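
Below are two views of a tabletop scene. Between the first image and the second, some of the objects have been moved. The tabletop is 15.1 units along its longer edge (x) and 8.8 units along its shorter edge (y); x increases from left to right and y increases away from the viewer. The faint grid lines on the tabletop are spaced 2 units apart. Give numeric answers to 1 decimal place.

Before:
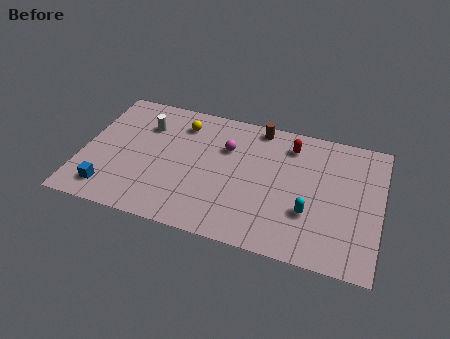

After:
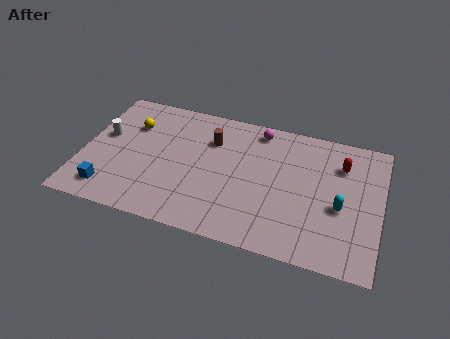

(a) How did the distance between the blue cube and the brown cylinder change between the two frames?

-2.8

Before: roughly 9.6 units apart; after: 6.8. That's 2.8 units closer together.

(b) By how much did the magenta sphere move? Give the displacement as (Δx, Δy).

(1.5, 1.7)

From the two frames, the magenta sphere sits at roughly (7.2, 6.0) before and (8.7, 7.7) after.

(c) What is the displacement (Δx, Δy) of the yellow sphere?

(-2.5, -0.8)

From the two frames, the yellow sphere sits at roughly (4.8, 7.0) before and (2.3, 6.2) after.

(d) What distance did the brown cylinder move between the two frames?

2.8

The brown cylinder moved from about (8.7, 7.9) to (6.4, 6.3), a distance of √(2.3² + 1.6²) ≈ 2.8.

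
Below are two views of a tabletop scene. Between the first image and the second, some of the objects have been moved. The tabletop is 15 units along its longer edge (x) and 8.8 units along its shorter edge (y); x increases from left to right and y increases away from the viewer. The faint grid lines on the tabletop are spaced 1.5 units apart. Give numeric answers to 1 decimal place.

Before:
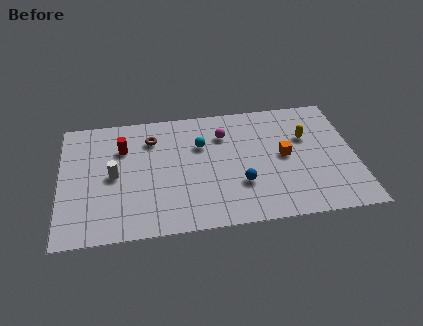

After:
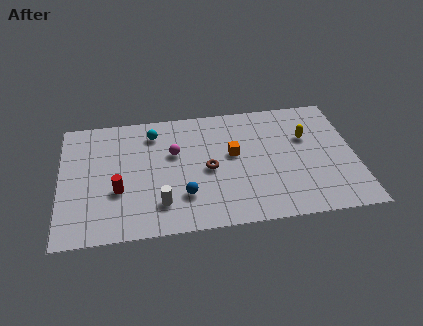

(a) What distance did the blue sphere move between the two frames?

2.9

The blue sphere was near (9.1, 2.8) before and (6.2, 2.4) after, so it travelled √(2.9² + 0.4²) ≈ 2.9 units.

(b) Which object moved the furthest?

the brown torus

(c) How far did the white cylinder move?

3.3

From (2.7, 4.3) to (5.0, 2.0), the white cylinder covered √(2.3² + 2.3²) ≈ 3.3 units.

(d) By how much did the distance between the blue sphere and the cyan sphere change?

+1.3

Before: roughly 3.6 units apart; after: 4.9. That's 1.3 units further apart.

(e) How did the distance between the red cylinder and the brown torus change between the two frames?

+3.1

The distance was about 1.6 in the first image and 4.7 in the second, so they moved 3.1 units further apart.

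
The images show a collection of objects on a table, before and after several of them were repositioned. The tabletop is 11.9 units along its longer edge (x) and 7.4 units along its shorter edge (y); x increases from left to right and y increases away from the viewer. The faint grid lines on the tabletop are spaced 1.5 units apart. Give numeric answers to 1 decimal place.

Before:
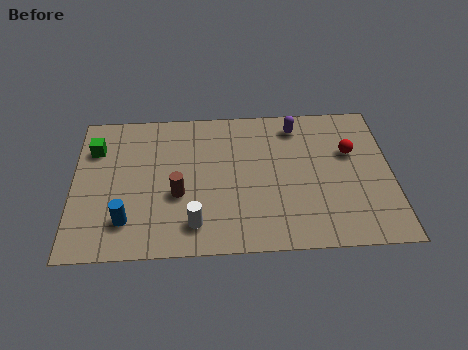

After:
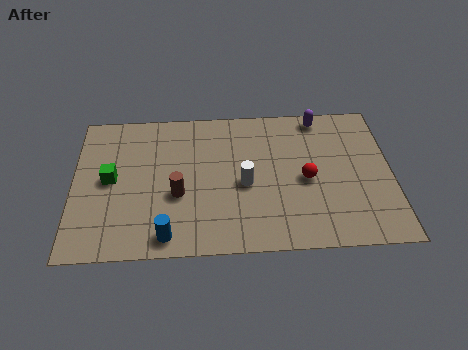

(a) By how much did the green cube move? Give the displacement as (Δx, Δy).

(0.6, -1.6)

The green cube was at about (0.8, 5.4) and moved to about (1.4, 3.8).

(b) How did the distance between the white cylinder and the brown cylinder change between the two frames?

+0.9

The distance was about 1.6 in the first image and 2.5 in the second, so they moved 0.9 units further apart.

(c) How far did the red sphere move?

2.1

From (10.4, 4.7) to (8.7, 3.4), the red sphere covered √(1.7² + 1.3²) ≈ 2.1 units.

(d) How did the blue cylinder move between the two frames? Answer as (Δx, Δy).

(1.5, -0.8)

From the two frames, the blue cylinder sits at roughly (2.0, 1.7) before and (3.5, 0.9) after.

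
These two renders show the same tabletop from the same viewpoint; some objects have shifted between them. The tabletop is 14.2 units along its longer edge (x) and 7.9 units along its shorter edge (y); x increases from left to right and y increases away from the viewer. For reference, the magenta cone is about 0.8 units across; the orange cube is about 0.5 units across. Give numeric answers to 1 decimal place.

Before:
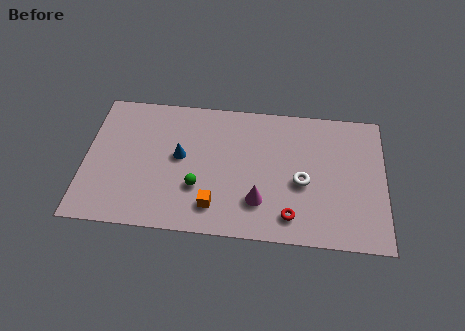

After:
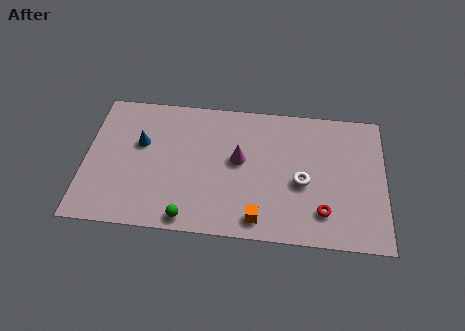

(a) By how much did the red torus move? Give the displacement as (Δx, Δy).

(1.5, 0.4)

From the two frames, the red torus sits at roughly (9.8, 1.4) before and (11.3, 1.8) after.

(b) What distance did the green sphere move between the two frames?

1.8

The green sphere moved from about (5.4, 2.6) to (5.0, 0.8), a distance of √(0.4² + 1.8²) ≈ 1.8.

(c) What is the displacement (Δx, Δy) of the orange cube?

(2.1, -0.5)

The orange cube was at about (6.2, 1.6) and moved to about (8.3, 1.1).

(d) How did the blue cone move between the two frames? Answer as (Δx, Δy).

(-1.9, 0.6)

From the two frames, the blue cone sits at roughly (4.5, 4.3) before and (2.6, 4.9) after.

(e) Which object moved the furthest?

the magenta cone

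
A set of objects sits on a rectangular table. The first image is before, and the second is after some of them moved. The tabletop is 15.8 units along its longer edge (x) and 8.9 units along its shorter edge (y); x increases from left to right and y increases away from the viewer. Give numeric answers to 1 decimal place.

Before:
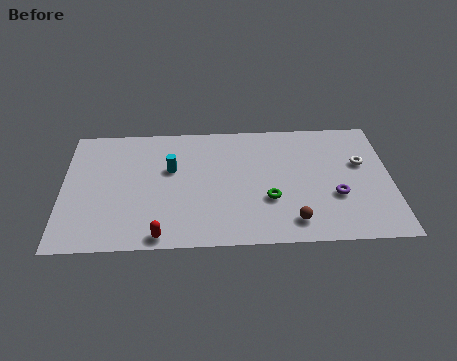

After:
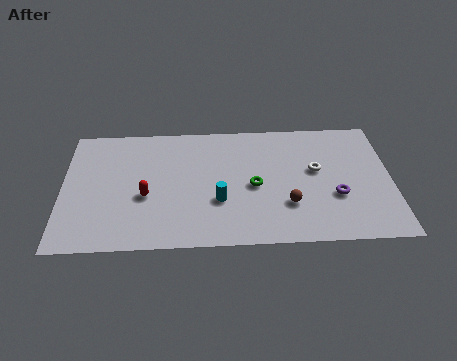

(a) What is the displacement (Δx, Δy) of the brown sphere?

(-0.2, 1.2)

From the two frames, the brown sphere sits at roughly (11.0, 1.5) before and (10.8, 2.7) after.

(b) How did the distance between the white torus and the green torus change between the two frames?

-1.9

The distance was about 5.1 in the first image and 3.2 in the second, so they moved 1.9 units closer together.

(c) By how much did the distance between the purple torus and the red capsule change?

+0.4

The distance was about 8.7 in the first image and 9.1 in the second, so they moved 0.4 units further apart.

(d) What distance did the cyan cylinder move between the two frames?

3.3

The cyan cylinder moved from about (5.2, 5.5) to (7.5, 3.1), a distance of √(2.3² + 2.4²) ≈ 3.3.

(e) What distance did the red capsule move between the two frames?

2.9

The red capsule moved from about (4.7, 0.8) to (4.0, 3.6), a distance of √(0.7² + 2.8²) ≈ 2.9.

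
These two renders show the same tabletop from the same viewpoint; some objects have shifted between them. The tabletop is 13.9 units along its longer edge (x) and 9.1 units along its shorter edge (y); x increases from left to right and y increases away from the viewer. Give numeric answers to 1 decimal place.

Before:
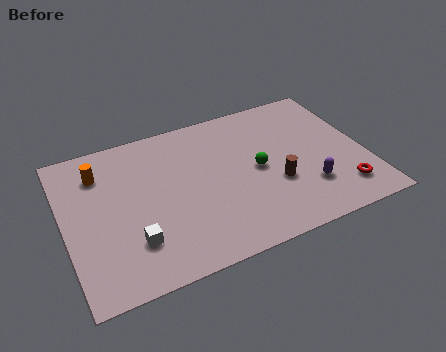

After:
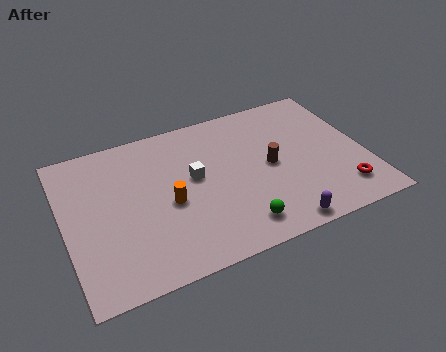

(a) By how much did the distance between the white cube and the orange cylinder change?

-3.0

They were about 4.7 units apart before and 1.7 after — 3.0 units closer together.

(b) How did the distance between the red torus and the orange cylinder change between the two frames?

-3.8

Before: roughly 11.9 units apart; after: 8.1. That's 3.8 units closer together.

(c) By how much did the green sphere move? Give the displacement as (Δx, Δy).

(-1.3, -3.0)

From the two frames, the green sphere sits at roughly (8.9, 4.5) before and (7.6, 1.5) after.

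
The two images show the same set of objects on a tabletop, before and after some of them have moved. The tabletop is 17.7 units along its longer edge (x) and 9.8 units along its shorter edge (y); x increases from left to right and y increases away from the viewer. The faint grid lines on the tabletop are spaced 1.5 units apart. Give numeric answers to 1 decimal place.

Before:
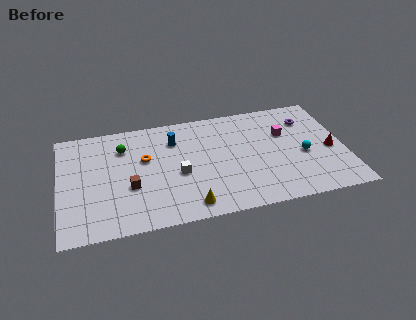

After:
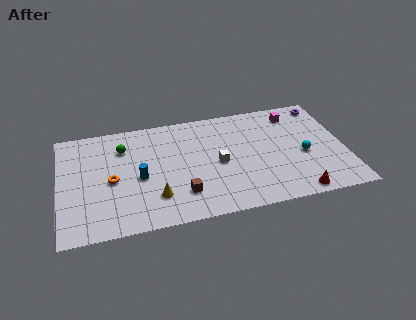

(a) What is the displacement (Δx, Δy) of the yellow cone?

(-2.0, 1.2)

From the two frames, the yellow cone sits at roughly (7.8, 1.3) before and (5.8, 2.5) after.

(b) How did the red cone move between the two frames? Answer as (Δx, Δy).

(-2.4, -3.4)

The red cone started near (16.8, 4.3) and ended near (14.4, 0.9).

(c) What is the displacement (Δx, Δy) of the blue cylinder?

(-2.3, -2.9)

The blue cylinder was at about (7.2, 7.3) and moved to about (4.9, 4.4).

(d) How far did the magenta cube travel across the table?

1.8

The magenta cube was near (14.1, 6.4) before and (14.8, 8.1) after, so it travelled √(0.7² + 1.7²) ≈ 1.8 units.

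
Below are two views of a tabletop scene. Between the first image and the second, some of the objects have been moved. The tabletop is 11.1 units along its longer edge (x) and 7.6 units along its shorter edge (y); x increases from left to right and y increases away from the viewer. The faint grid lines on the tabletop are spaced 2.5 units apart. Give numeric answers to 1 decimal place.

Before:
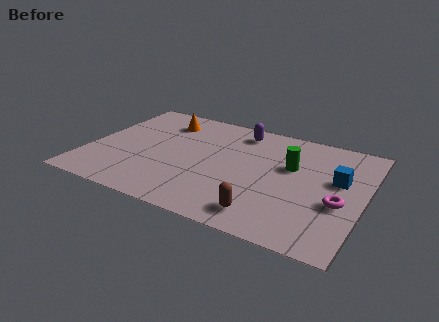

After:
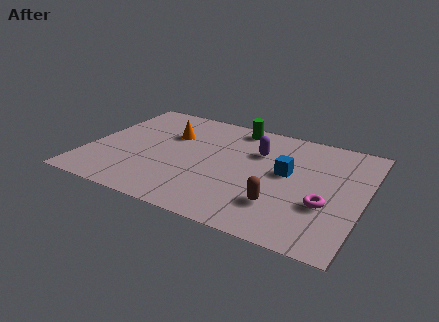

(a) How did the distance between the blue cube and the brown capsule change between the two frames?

-1.9

Before: roughly 4.1 units apart; after: 2.2. That's 1.9 units closer together.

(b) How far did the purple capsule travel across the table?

1.5

The purple capsule was near (5.8, 6.4) before and (6.7, 5.2) after, so it travelled √(0.9² + 1.2²) ≈ 1.5 units.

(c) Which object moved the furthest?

the green cylinder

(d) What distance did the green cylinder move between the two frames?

3.2

The green cylinder was near (8.1, 4.7) before and (5.6, 6.7) after, so it travelled √(2.5² + 2.0²) ≈ 3.2 units.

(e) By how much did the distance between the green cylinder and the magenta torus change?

+3.0

Before: roughly 2.7 units apart; after: 5.7. That's 3.0 units further apart.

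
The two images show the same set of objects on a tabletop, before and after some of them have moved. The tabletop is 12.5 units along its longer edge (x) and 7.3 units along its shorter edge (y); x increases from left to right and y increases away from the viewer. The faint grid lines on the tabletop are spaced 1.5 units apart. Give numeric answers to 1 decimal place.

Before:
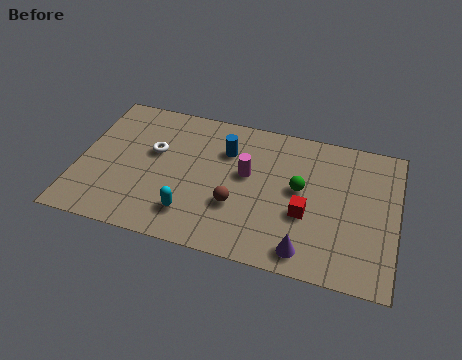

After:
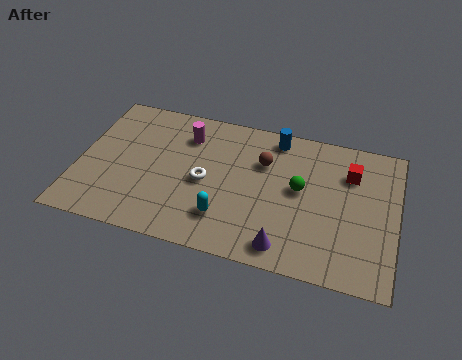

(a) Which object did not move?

the green sphere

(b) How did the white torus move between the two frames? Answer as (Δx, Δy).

(2.1, -1.0)

The white torus was at about (2.9, 4.4) and moved to about (5.0, 3.4).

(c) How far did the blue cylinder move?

2.2

The blue cylinder moved from about (5.7, 5.2) to (7.6, 6.4), a distance of √(1.9² + 1.2²) ≈ 2.2.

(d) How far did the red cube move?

3.0

The red cube moved from about (9.0, 2.8) to (10.6, 5.3), a distance of √(1.6² + 2.5²) ≈ 3.0.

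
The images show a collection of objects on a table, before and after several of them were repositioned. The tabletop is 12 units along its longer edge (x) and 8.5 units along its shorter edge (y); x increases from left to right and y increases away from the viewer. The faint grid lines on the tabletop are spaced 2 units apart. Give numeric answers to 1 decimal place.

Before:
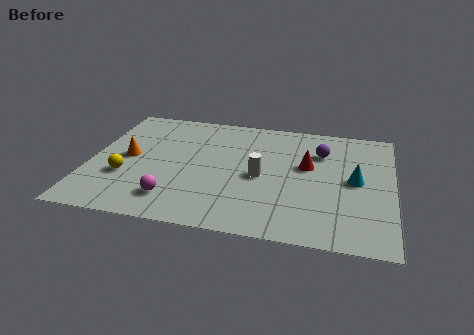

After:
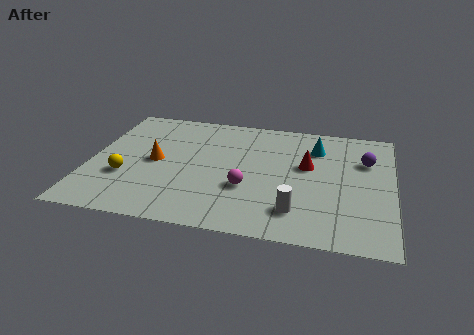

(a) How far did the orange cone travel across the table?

1.1

From (1.5, 4.3) to (2.6, 4.2), the orange cone covered √(1.1² + 0.1²) ≈ 1.1 units.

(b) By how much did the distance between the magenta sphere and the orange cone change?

+0.6

The distance was about 3.3 in the first image and 3.9 in the second, so they moved 0.6 units further apart.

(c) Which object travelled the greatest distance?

the magenta sphere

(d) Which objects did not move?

the yellow sphere and the red cone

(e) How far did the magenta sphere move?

3.1

The magenta sphere was near (3.5, 1.7) before and (6.3, 3.0) after, so it travelled √(2.8² + 1.3²) ≈ 3.1 units.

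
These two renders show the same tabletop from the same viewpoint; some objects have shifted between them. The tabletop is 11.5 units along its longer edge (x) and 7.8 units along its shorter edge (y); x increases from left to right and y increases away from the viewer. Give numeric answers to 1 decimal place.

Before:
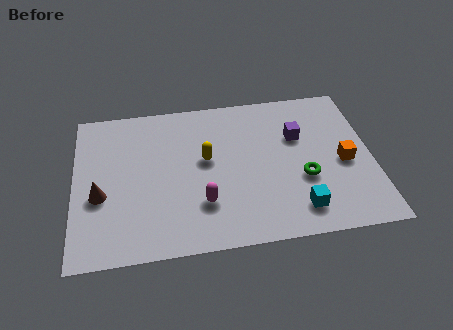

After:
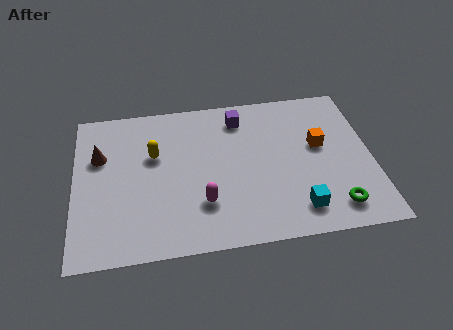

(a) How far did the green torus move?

1.9

The green torus was near (8.8, 2.9) before and (9.9, 1.3) after, so it travelled √(1.1² + 1.6²) ≈ 1.9 units.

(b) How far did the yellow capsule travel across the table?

2.1

From (5.1, 4.4) to (3.1, 4.9), the yellow capsule covered √(2.0² + 0.5²) ≈ 2.1 units.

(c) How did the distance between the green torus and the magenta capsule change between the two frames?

+1.1

The distance was about 4.0 in the first image and 5.1 in the second, so they moved 1.1 units further apart.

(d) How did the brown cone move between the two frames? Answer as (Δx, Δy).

(0.0, 2.0)

The brown cone was at about (1.0, 3.1) and moved to about (1.0, 5.1).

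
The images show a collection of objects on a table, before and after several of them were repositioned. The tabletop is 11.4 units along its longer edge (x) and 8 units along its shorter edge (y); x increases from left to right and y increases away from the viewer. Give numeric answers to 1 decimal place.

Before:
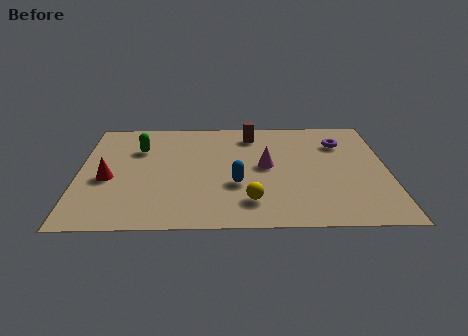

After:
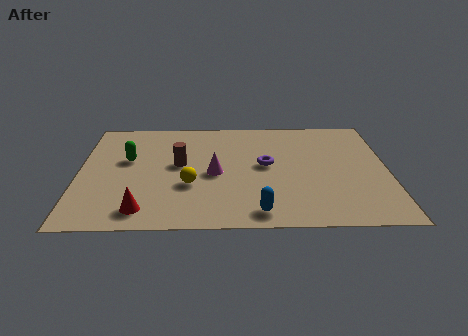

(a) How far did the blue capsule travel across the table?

2.1

The blue capsule was near (5.8, 2.9) before and (6.6, 1.0) after, so it travelled √(0.8² + 1.9²) ≈ 2.1 units.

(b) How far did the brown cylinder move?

3.5

From (6.4, 6.6) to (3.7, 4.4), the brown cylinder covered √(2.7² + 2.2²) ≈ 3.5 units.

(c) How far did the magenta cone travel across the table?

2.0

From (6.9, 4.2) to (5.0, 3.7), the magenta cone covered √(1.9² + 0.5²) ≈ 2.0 units.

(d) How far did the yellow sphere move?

2.5

From (6.3, 1.7) to (4.1, 2.9), the yellow sphere covered √(2.2² + 1.2²) ≈ 2.5 units.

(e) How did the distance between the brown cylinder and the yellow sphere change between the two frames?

-3.3

Before: roughly 4.9 units apart; after: 1.6. That's 3.3 units closer together.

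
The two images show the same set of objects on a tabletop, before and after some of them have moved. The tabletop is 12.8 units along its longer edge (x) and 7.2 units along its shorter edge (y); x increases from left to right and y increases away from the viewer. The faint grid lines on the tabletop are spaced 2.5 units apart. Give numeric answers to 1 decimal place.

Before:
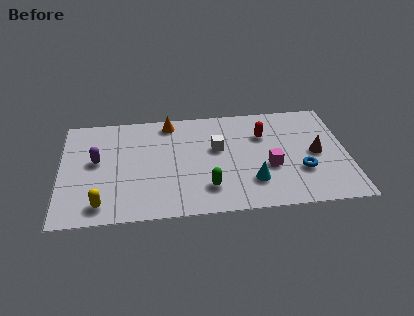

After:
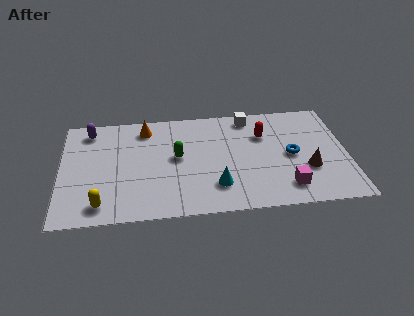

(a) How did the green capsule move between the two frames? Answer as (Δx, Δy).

(-1.3, 2.2)

The green capsule started near (6.5, 1.7) and ended near (5.2, 3.9).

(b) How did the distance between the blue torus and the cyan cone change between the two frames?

+1.5

The distance was about 2.3 in the first image and 3.8 in the second, so they moved 1.5 units further apart.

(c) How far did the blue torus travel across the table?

1.2

The blue torus was near (10.7, 2.4) before and (10.3, 3.5) after, so it travelled √(0.4² + 1.1²) ≈ 1.2 units.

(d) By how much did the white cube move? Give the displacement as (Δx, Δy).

(1.5, 2.0)

From the two frames, the white cube sits at roughly (7.0, 4.3) before and (8.5, 6.3) after.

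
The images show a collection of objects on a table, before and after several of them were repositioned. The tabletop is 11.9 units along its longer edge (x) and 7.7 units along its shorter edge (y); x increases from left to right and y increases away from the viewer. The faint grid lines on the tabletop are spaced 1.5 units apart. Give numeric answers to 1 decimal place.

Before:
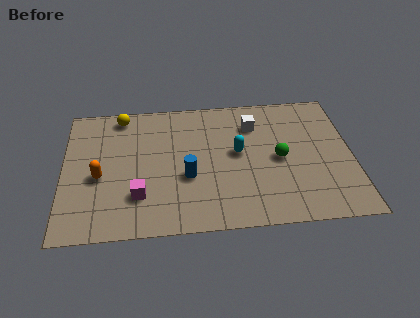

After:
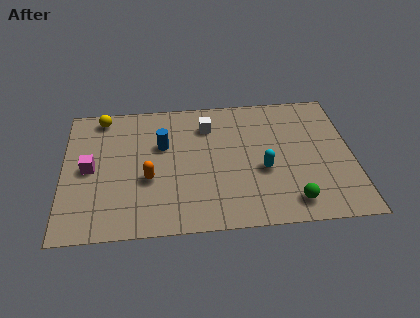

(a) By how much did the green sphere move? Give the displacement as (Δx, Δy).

(0.4, -2.5)

The green sphere started near (8.9, 3.7) and ended near (9.3, 1.2).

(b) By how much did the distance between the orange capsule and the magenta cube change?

+0.5

Before: roughly 2.0 units apart; after: 2.5. That's 0.5 units further apart.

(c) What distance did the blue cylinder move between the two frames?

2.1

From (5.1, 3.0) to (4.1, 4.9), the blue cylinder covered √(1.0² + 1.9²) ≈ 2.1 units.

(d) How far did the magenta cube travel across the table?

2.6

The magenta cube moved from about (3.1, 2.1) to (1.1, 3.8), a distance of √(2.0² + 1.7²) ≈ 2.6.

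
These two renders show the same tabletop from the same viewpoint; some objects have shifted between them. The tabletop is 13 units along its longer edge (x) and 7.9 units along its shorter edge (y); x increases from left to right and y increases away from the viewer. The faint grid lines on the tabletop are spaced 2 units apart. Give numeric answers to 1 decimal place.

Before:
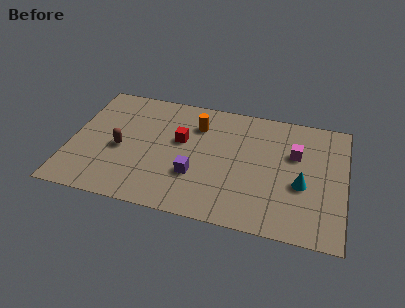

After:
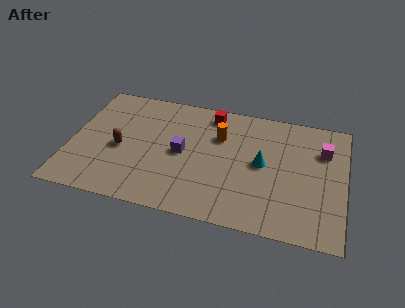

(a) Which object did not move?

the brown capsule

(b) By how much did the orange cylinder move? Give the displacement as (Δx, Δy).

(1.1, -0.5)

The orange cylinder was at about (5.9, 5.9) and moved to about (7.0, 5.4).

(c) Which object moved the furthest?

the red cube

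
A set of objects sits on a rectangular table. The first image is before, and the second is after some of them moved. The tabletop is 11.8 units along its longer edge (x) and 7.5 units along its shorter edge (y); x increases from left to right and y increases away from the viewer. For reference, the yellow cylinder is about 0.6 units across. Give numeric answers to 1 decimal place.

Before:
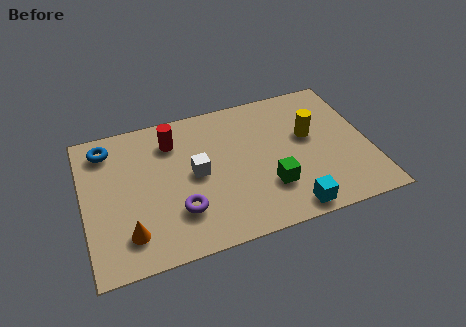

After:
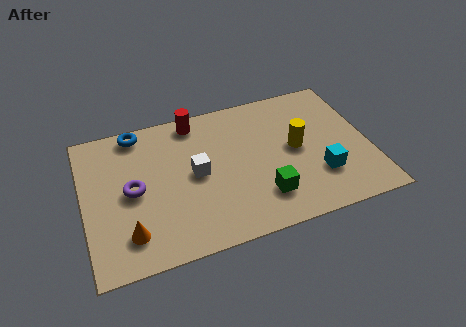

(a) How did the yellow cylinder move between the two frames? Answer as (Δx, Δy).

(-0.6, -0.5)

The yellow cylinder was at about (9.4, 4.4) and moved to about (8.8, 3.9).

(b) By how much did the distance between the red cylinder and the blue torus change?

-0.3

The distance was about 2.7 in the first image and 2.4 in the second, so they moved 0.3 units closer together.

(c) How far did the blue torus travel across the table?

1.4

From (1.1, 6.2) to (2.4, 6.7), the blue torus covered √(1.3² + 0.5²) ≈ 1.4 units.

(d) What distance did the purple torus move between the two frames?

2.4

From (3.8, 2.1) to (2.0, 3.7), the purple torus covered √(1.8² + 1.6²) ≈ 2.4 units.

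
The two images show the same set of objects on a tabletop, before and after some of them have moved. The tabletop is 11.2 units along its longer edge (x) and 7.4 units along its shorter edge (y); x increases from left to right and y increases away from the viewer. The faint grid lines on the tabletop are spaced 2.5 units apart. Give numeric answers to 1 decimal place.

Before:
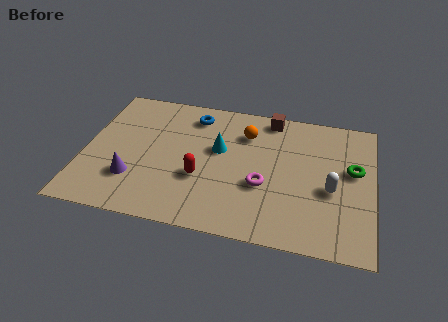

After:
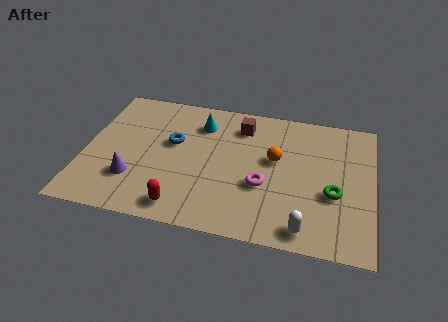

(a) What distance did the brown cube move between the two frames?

1.3

The brown cube was near (7.1, 6.6) before and (6.0, 5.9) after, so it travelled √(1.1² + 0.7²) ≈ 1.3 units.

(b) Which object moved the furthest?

the white capsule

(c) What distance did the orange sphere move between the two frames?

1.7

The orange sphere moved from about (6.2, 5.5) to (7.4, 4.3), a distance of √(1.2² + 1.2²) ≈ 1.7.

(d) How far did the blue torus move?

1.8

The blue torus moved from about (4.1, 6.1) to (3.4, 4.4), a distance of √(0.7² + 1.7²) ≈ 1.8.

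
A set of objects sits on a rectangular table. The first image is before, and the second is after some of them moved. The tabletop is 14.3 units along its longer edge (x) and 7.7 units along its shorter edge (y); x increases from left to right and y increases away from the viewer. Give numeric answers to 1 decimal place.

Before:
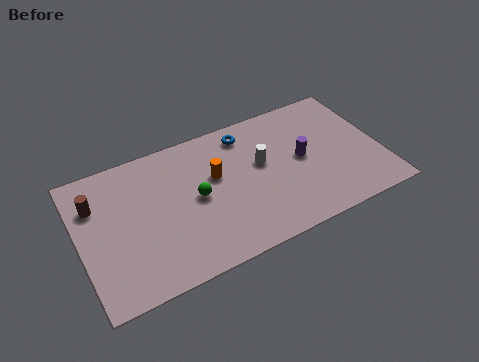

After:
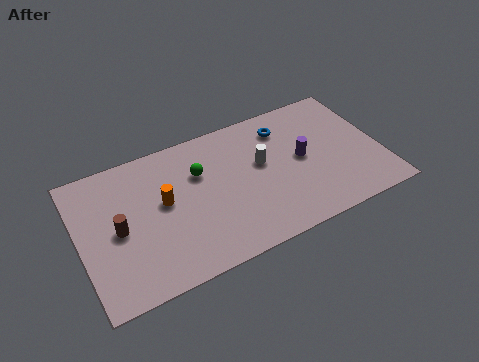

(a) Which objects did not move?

the white cylinder and the purple cylinder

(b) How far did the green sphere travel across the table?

1.3

From (5.5, 3.9) to (5.8, 5.2), the green sphere covered √(0.3² + 1.3²) ≈ 1.3 units.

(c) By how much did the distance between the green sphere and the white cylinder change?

-0.3

The distance was about 3.3 in the first image and 3.0 in the second, so they moved 0.3 units closer together.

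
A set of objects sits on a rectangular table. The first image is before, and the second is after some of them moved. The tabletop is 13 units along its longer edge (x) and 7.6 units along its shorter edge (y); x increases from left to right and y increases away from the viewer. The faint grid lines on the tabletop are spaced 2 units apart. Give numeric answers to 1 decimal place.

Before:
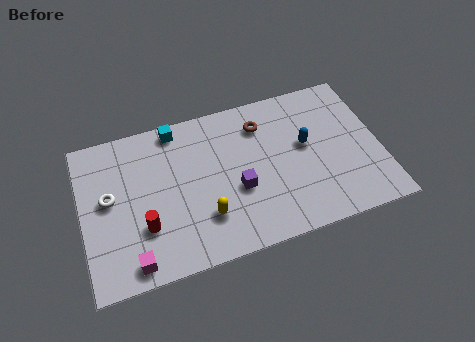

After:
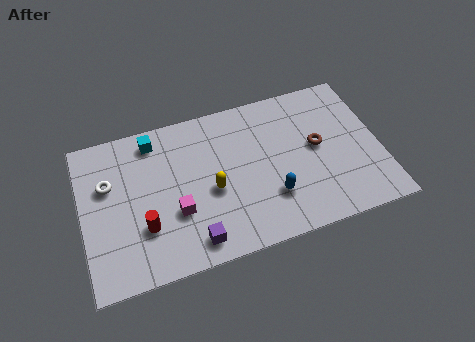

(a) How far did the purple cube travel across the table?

2.8

From (6.7, 3.0) to (4.6, 1.1), the purple cube covered √(2.1² + 1.9²) ≈ 2.8 units.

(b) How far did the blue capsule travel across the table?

2.7

The blue capsule was near (9.8, 4.3) before and (8.1, 2.2) after, so it travelled √(1.7² + 2.1²) ≈ 2.7 units.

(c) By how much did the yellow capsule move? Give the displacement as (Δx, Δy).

(0.4, 1.2)

The yellow capsule was at about (5.2, 2.1) and moved to about (5.6, 3.3).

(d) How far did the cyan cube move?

1.0

From (4.3, 6.8) to (3.3, 6.5), the cyan cube covered √(1.0² + 0.3²) ≈ 1.0 units.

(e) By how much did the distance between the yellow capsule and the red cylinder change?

+0.5

They were about 2.6 units apart before and 3.1 after — 0.5 units further apart.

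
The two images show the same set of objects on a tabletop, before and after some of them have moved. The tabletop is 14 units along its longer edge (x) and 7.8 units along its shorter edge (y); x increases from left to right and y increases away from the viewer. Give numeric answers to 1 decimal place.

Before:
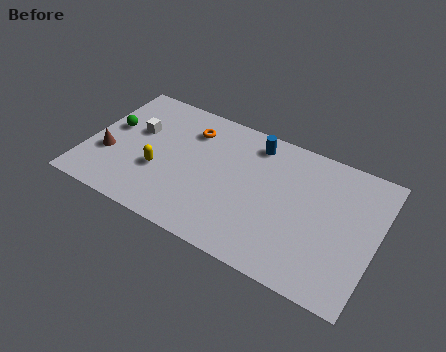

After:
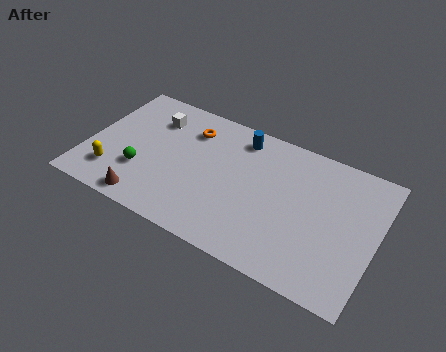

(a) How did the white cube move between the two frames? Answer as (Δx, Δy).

(0.7, 1.1)

The white cube started near (2.2, 4.8) and ended near (2.9, 5.9).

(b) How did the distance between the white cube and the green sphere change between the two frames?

+2.2

The distance was about 1.2 in the first image and 3.4 in the second, so they moved 2.2 units further apart.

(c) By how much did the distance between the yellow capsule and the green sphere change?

-1.6

They were about 3.1 units apart before and 1.5 after — 1.6 units closer together.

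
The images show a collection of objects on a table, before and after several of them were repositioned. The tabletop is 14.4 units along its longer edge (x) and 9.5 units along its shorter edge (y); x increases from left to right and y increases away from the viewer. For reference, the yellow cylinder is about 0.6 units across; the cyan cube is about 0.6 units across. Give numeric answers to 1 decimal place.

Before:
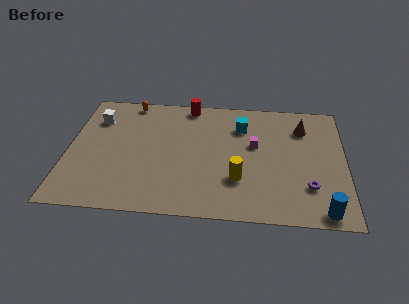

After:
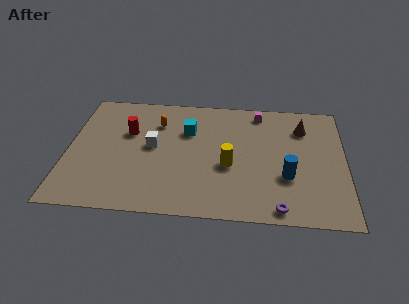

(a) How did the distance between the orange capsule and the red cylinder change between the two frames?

-1.4

The distance was about 3.1 in the first image and 1.7 in the second, so they moved 1.4 units closer together.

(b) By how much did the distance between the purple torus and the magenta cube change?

+3.4

They were about 4.1 units apart before and 7.5 after — 3.4 units further apart.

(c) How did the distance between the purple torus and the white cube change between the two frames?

-4.2

The distance was about 12.0 in the first image and 7.8 in the second, so they moved 4.2 units closer together.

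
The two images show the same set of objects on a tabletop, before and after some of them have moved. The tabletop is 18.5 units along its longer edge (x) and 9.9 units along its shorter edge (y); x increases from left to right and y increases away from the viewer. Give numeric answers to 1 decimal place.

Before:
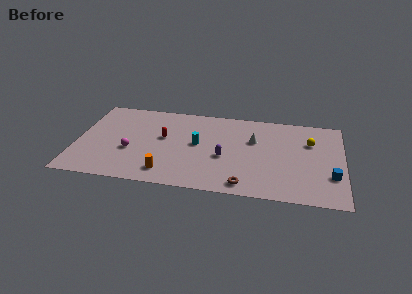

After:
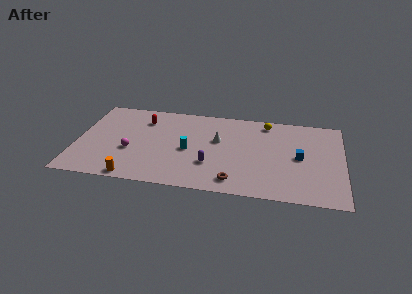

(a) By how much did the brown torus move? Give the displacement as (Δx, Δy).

(-0.7, 0.3)

The brown torus was at about (11.8, 1.2) and moved to about (11.1, 1.5).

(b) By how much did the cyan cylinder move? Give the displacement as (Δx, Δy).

(-0.6, -0.8)

The cyan cylinder was at about (8.4, 5.3) and moved to about (7.8, 4.5).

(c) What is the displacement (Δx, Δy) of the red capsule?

(-1.5, 1.9)

The red capsule was at about (6.0, 5.7) and moved to about (4.5, 7.6).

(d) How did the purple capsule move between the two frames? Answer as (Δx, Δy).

(-0.9, -1.0)

From the two frames, the purple capsule sits at roughly (10.3, 4.1) before and (9.4, 3.1) after.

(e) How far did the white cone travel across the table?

2.5

The white cone moved from about (12.3, 6.4) to (9.8, 6.0), a distance of √(2.5² + 0.4²) ≈ 2.5.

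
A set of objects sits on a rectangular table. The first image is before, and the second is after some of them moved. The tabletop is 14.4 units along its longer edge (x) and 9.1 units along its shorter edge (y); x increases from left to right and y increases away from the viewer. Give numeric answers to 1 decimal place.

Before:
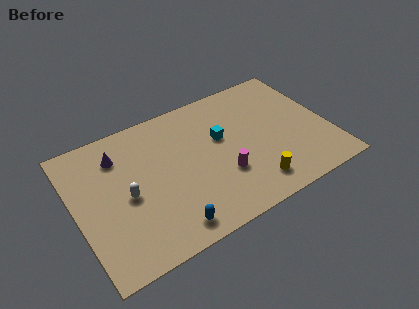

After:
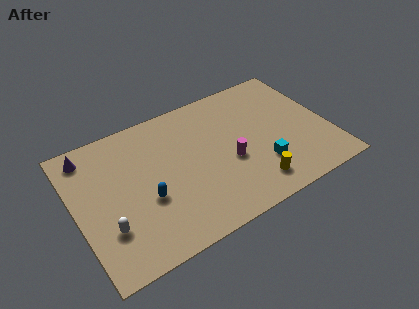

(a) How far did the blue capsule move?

2.5

The blue capsule moved from about (4.7, 1.2) to (3.8, 3.5), a distance of √(0.9² + 2.3²) ≈ 2.5.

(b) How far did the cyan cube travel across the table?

3.5

From (8.4, 5.5) to (10.3, 2.6), the cyan cube covered √(1.9² + 2.9²) ≈ 3.5 units.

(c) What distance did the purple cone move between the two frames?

1.8

The purple cone moved from about (2.7, 7.0) to (1.1, 7.8), a distance of √(1.6² + 0.8²) ≈ 1.8.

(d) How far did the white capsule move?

2.0

The white capsule moved from about (2.8, 4.2) to (1.5, 2.7), a distance of √(1.3² + 1.5²) ≈ 2.0.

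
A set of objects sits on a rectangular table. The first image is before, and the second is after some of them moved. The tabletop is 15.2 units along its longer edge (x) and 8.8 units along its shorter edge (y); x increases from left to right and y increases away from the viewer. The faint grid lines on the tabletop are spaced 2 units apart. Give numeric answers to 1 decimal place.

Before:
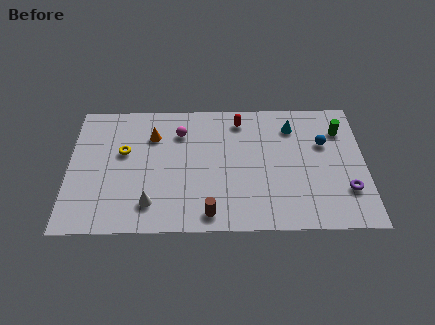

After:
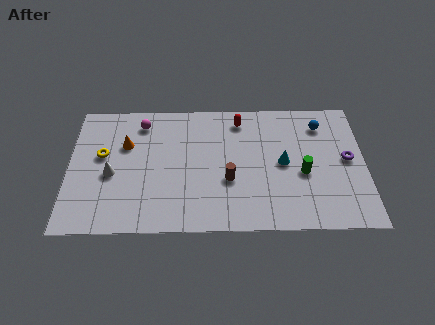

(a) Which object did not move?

the red capsule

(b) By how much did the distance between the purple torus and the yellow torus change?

+0.9

The distance was about 11.7 in the first image and 12.6 in the second, so they moved 0.9 units further apart.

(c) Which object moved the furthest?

the green cylinder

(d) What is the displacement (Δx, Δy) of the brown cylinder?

(1.0, 2.2)

The brown cylinder started near (7.2, 1.1) and ended near (8.2, 3.3).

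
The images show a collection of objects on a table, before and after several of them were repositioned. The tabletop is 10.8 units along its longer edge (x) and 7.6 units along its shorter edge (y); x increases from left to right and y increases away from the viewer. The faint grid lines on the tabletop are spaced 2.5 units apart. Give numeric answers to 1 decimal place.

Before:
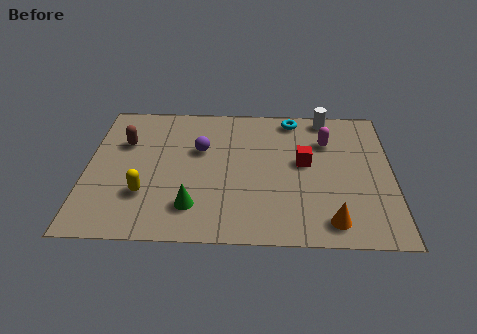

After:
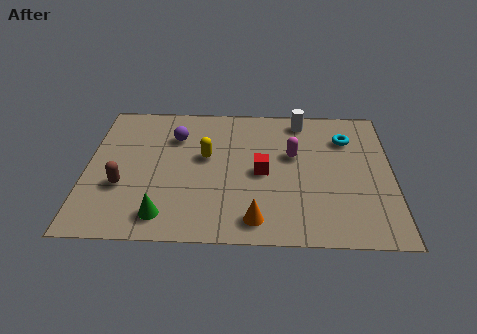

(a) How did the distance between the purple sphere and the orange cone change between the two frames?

-0.6

Before: roughly 5.9 units apart; after: 5.3. That's 0.6 units closer together.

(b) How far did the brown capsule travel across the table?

2.4

The brown capsule was near (1.3, 5.1) before and (1.3, 2.7) after, so it travelled √(0.0² + 2.4²) ≈ 2.4 units.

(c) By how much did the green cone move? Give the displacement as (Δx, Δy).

(-1.0, -0.5)

From the two frames, the green cone sits at roughly (3.8, 1.7) before and (2.8, 1.2) after.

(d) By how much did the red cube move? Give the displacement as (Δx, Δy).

(-1.5, -0.6)

The red cube started near (7.7, 4.2) and ended near (6.2, 3.6).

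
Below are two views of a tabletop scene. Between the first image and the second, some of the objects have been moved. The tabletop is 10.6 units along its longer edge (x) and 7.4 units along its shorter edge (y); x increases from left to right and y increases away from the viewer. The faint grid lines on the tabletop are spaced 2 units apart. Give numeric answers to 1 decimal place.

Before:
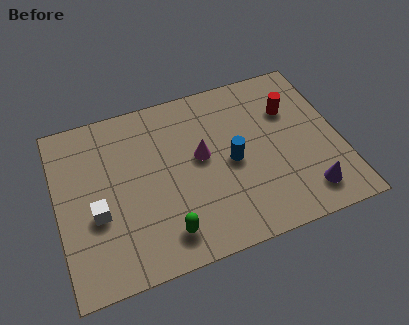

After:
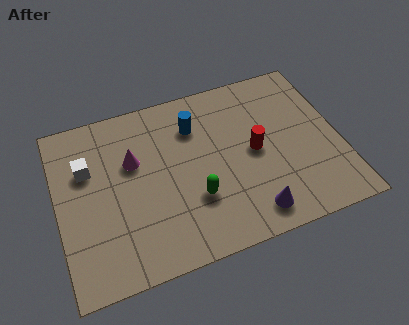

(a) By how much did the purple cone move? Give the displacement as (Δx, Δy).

(-2.1, -0.2)

The purple cone was at about (9.1, 1.3) and moved to about (7.0, 1.1).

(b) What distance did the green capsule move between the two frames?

1.6

The green capsule was near (3.8, 1.3) before and (5.0, 2.4) after, so it travelled √(1.2² + 1.1²) ≈ 1.6 units.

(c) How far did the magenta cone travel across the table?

2.6

The magenta cone was near (5.4, 4.1) before and (2.9, 4.7) after, so it travelled √(2.5² + 0.6²) ≈ 2.6 units.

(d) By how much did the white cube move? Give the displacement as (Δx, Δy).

(-0.2, 2.0)

From the two frames, the white cube sits at roughly (1.4, 2.9) before and (1.2, 4.9) after.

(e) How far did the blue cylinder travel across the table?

2.3

The blue cylinder moved from about (6.5, 3.5) to (5.3, 5.5), a distance of √(1.2² + 2.0²) ≈ 2.3.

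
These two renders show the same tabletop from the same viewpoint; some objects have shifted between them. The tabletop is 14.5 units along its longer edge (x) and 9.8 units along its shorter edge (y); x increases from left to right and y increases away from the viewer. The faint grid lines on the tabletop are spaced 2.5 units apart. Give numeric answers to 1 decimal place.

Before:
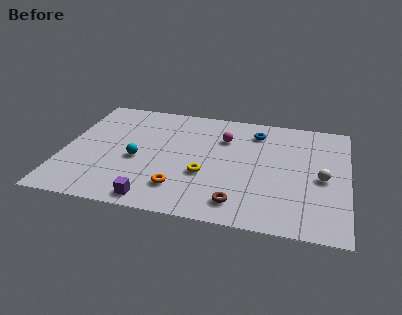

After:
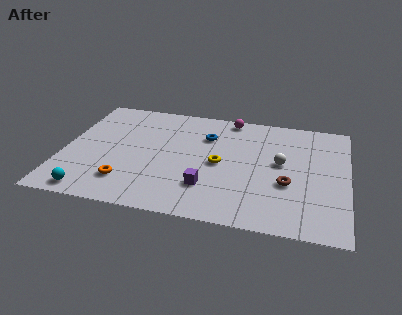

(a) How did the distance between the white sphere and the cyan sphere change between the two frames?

+1.0

The distance was about 9.4 in the first image and 10.4 in the second, so they moved 1.0 units further apart.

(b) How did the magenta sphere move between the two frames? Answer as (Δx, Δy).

(0.2, 1.9)

The magenta sphere was at about (8.1, 7.0) and moved to about (8.3, 8.9).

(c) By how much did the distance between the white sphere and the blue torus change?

-0.7

They were about 4.9 units apart before and 4.2 after — 0.7 units closer together.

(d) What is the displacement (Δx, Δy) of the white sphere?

(-2.1, 0.9)

From the two frames, the white sphere sits at roughly (13.2, 4.5) before and (11.1, 5.4) after.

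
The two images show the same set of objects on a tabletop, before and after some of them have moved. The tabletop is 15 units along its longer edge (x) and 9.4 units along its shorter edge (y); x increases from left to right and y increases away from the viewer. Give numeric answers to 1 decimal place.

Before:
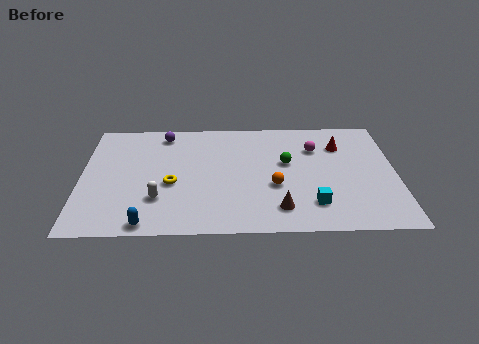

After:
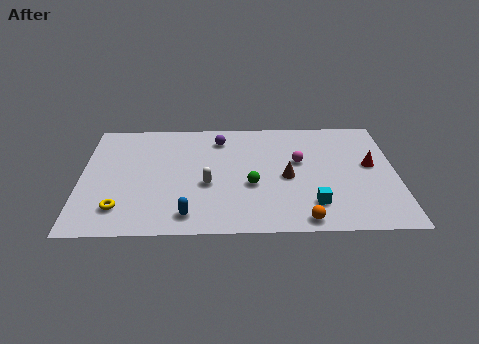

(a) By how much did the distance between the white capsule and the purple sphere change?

-1.6

The distance was about 5.4 in the first image and 3.8 in the second, so they moved 1.6 units closer together.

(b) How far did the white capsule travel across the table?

2.5

From (3.7, 2.7) to (6.0, 3.8), the white capsule covered √(2.3² + 1.1²) ≈ 2.5 units.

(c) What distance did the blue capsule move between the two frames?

2.0

The blue capsule was near (3.2, 0.8) before and (5.1, 1.4) after, so it travelled √(1.9² + 0.6²) ≈ 2.0 units.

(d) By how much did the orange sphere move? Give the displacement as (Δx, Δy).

(1.3, -2.7)

The orange sphere was at about (9.2, 3.6) and moved to about (10.5, 0.9).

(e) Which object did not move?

the cyan cube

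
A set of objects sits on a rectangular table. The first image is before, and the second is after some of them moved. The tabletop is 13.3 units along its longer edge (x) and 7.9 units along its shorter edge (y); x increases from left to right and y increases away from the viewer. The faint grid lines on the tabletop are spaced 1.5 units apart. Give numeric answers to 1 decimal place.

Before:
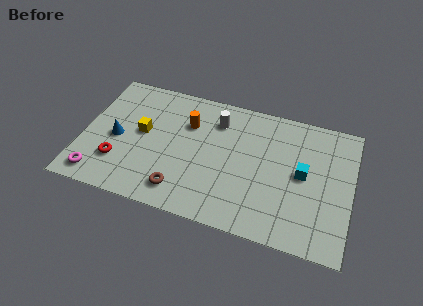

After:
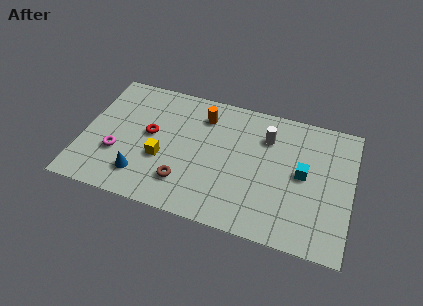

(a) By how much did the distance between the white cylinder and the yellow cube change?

+1.7

They were about 4.0 units apart before and 5.7 after — 1.7 units further apart.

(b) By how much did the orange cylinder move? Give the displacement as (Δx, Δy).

(0.7, 0.7)

The orange cylinder started near (5.1, 5.5) and ended near (5.8, 6.2).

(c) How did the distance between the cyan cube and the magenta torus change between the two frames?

-1.1

Before: roughly 10.3 units apart; after: 9.2. That's 1.1 units closer together.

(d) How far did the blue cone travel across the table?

2.4

The blue cone was near (1.7, 3.6) before and (3.1, 1.7) after, so it travelled √(1.4² + 1.9²) ≈ 2.4 units.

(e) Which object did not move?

the cyan cube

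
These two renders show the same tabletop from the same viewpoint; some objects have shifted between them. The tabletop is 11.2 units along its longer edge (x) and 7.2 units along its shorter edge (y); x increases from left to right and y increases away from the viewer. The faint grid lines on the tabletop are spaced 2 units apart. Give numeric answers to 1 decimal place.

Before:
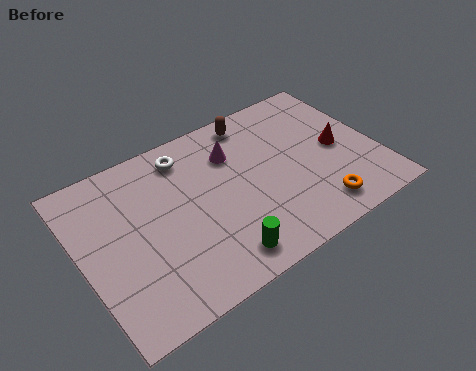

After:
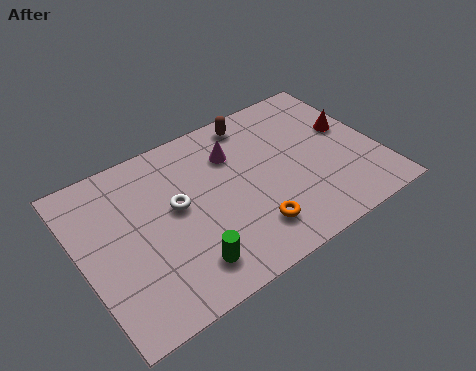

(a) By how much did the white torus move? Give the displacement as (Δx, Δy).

(-0.7, -2.0)

The white torus started near (4.3, 6.0) and ended near (3.6, 4.0).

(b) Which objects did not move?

the brown capsule and the magenta cone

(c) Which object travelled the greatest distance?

the orange torus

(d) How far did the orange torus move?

2.5

From (8.5, 1.2) to (6.0, 1.6), the orange torus covered √(2.5² + 0.4²) ≈ 2.5 units.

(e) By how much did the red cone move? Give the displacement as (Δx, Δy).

(0.5, 0.7)

The red cone started near (9.8, 3.5) and ended near (10.3, 4.2).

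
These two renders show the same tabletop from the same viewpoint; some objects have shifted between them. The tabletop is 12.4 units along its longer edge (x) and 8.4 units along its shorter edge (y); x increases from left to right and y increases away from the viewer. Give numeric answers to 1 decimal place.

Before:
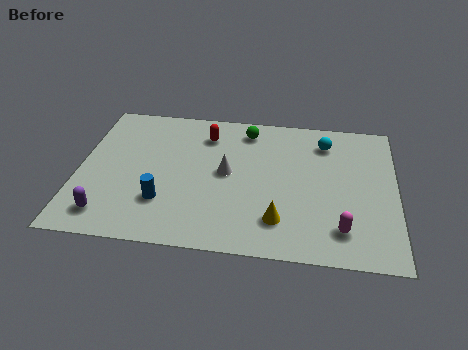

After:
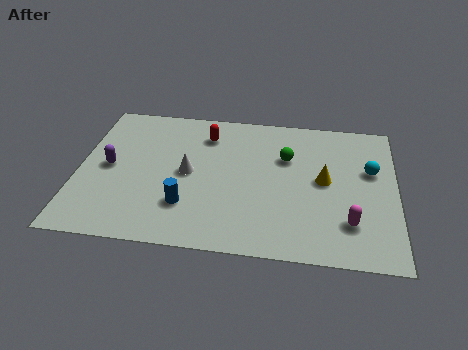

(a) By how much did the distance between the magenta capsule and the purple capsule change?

+0.6

Before: roughly 9.0 units apart; after: 9.6. That's 0.6 units further apart.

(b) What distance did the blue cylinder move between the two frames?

0.9

The blue cylinder was near (3.4, 2.4) before and (4.3, 2.3) after, so it travelled √(0.9² + 0.1²) ≈ 0.9 units.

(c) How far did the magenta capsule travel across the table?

0.5

The magenta capsule was near (10.3, 1.7) before and (10.6, 2.1) after, so it travelled √(0.3² + 0.4²) ≈ 0.5 units.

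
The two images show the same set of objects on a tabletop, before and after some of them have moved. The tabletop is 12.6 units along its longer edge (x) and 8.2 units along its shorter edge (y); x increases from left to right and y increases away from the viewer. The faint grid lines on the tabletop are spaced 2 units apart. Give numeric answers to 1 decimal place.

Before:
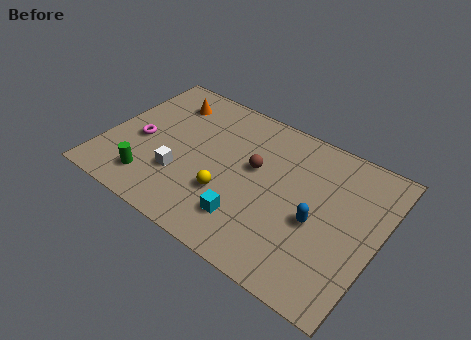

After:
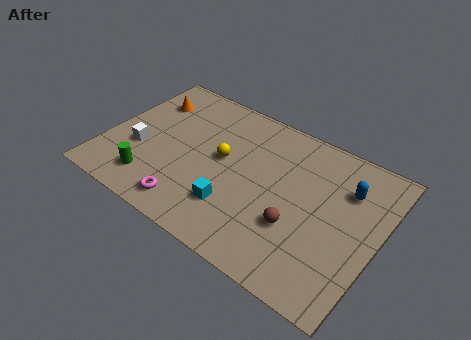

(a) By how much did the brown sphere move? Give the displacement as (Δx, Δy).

(2.3, -2.0)

From the two frames, the brown sphere sits at roughly (6.8, 4.8) before and (9.1, 2.8) after.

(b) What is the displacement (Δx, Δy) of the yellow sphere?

(-0.6, 1.8)

From the two frames, the yellow sphere sits at roughly (5.9, 2.7) before and (5.3, 4.5) after.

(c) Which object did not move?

the green cylinder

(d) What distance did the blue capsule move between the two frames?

2.6

From (9.9, 3.5) to (10.9, 5.9), the blue capsule covered √(1.0² + 2.4²) ≈ 2.6 units.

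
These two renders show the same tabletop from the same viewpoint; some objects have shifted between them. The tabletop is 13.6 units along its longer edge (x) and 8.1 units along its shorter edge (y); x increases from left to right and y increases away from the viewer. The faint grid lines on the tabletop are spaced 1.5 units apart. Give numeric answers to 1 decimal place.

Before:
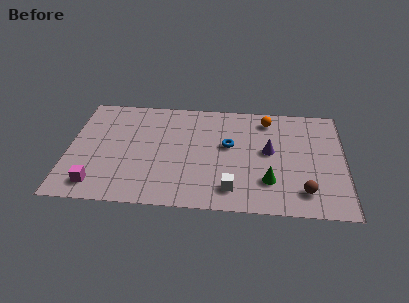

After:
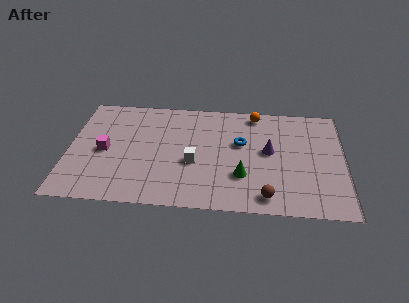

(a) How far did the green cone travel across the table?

1.3

The green cone moved from about (9.9, 2.2) to (8.6, 2.5), a distance of √(1.3² + 0.3²) ≈ 1.3.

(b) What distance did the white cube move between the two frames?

2.6

From (8.1, 1.5) to (6.2, 3.3), the white cube covered √(1.9² + 1.8²) ≈ 2.6 units.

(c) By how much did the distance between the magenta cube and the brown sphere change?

-1.7

Before: roughly 10.1 units apart; after: 8.4. That's 1.7 units closer together.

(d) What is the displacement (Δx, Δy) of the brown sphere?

(-1.8, -0.5)

The brown sphere was at about (11.6, 1.6) and moved to about (9.8, 1.1).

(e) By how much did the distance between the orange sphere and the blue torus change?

-0.4

The distance was about 2.8 in the first image and 2.4 in the second, so they moved 0.4 units closer together.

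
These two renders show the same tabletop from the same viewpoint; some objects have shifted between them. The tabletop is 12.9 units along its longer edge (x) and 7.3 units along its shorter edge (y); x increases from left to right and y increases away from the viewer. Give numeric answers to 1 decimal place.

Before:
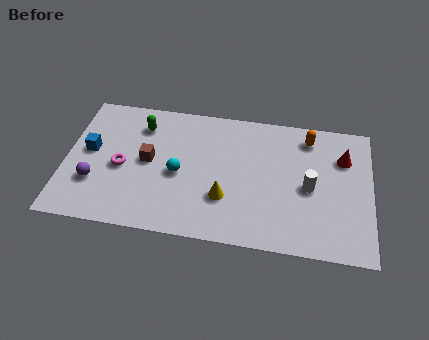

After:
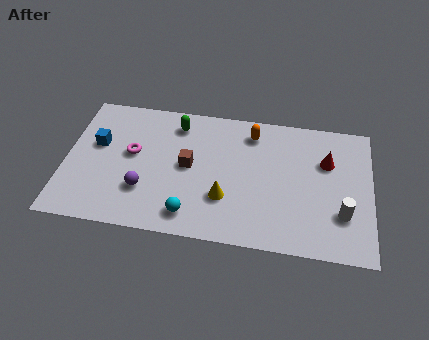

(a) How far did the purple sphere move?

2.1

The purple sphere was near (1.3, 2.3) before and (3.4, 2.2) after, so it travelled √(2.1² + 0.1²) ≈ 2.1 units.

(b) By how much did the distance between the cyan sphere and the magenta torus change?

+1.5

The distance was about 2.4 in the first image and 3.9 in the second, so they moved 1.5 units further apart.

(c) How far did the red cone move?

0.8

From (11.7, 5.2) to (11.0, 4.9), the red cone covered √(0.7² + 0.3²) ≈ 0.8 units.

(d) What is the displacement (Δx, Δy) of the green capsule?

(1.5, 0.3)

From the two frames, the green capsule sits at roughly (3.1, 5.7) before and (4.6, 6.0) after.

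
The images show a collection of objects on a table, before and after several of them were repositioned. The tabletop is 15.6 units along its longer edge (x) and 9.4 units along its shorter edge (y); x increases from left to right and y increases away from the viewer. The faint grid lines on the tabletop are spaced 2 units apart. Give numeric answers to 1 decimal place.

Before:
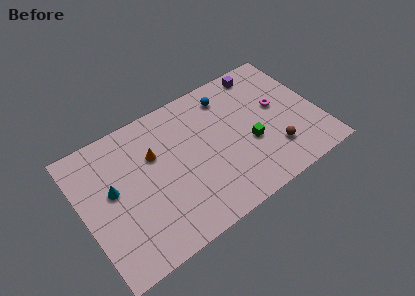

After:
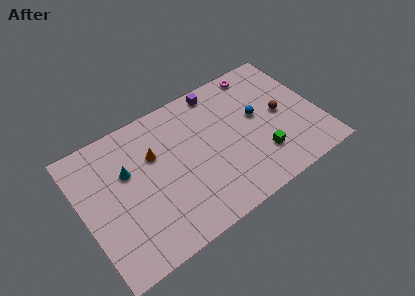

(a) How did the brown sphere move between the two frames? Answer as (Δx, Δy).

(0.9, 2.3)

The brown sphere was at about (12.3, 2.4) and moved to about (13.2, 4.7).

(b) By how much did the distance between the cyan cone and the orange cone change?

-1.2

The distance was about 3.0 in the first image and 1.8 in the second, so they moved 1.2 units closer together.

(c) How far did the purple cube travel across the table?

3.0

From (12.6, 8.3) to (9.6, 8.4), the purple cube covered √(3.0² + 0.1²) ≈ 3.0 units.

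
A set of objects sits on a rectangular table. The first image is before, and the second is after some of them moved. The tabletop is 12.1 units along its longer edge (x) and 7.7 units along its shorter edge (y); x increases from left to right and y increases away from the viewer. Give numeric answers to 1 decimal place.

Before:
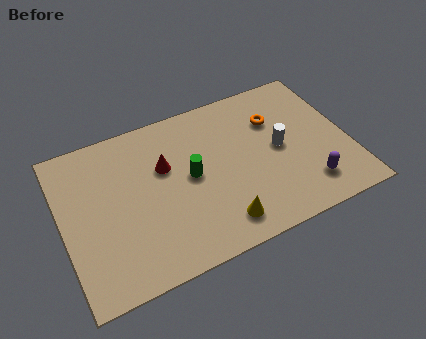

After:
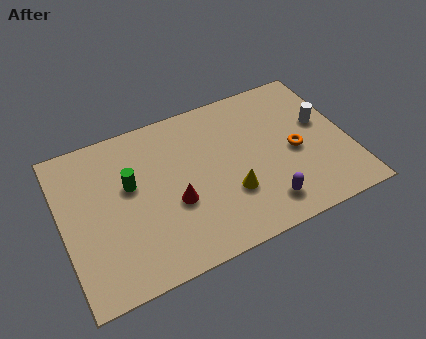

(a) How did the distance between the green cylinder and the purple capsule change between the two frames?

+0.9

Before: roughly 5.3 units apart; after: 6.2. That's 0.9 units further apart.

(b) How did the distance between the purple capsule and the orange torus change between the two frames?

-1.3

They were about 3.9 units apart before and 2.6 after — 1.3 units closer together.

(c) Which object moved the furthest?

the green cylinder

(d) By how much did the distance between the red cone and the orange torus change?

+0.4

Before: roughly 4.8 units apart; after: 5.2. That's 0.4 units further apart.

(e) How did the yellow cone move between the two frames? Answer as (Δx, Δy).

(0.6, 1.2)

The yellow cone was at about (6.3, 1.3) and moved to about (6.9, 2.5).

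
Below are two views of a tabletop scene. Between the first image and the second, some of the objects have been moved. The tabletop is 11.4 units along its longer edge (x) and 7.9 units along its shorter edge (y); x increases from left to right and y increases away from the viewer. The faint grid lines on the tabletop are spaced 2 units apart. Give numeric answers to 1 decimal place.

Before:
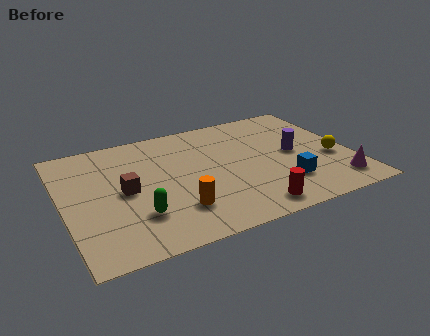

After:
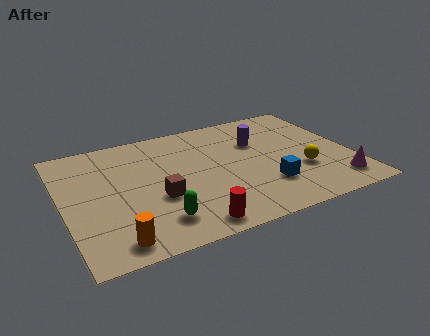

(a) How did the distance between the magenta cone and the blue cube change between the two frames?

+0.7

The distance was about 2.1 in the first image and 2.8 in the second, so they moved 0.7 units further apart.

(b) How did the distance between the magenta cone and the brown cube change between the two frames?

-1.4

The distance was about 8.5 in the first image and 7.1 in the second, so they moved 1.4 units closer together.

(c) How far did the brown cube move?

1.5

The brown cube moved from about (2.4, 3.9) to (3.6, 3.0), a distance of √(1.2² + 0.9²) ≈ 1.5.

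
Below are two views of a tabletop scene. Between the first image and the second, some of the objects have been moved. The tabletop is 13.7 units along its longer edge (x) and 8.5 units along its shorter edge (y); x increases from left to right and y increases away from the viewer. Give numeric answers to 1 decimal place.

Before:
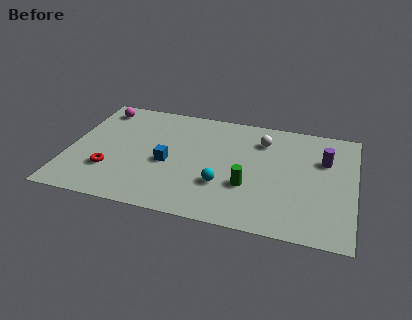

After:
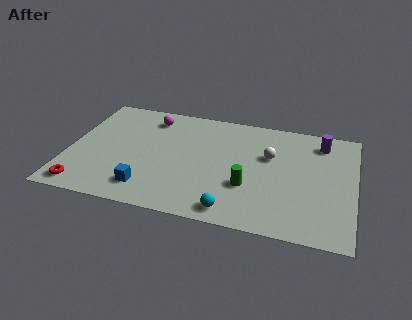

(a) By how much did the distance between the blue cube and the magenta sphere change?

+0.4

Before: roughly 5.0 units apart; after: 5.4. That's 0.4 units further apart.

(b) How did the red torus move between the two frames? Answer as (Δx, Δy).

(-1.1, -1.5)

The red torus was at about (2.1, 2.5) and moved to about (1.0, 1.0).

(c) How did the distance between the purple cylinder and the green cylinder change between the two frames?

+0.8

Before: roughly 4.5 units apart; after: 5.3. That's 0.8 units further apart.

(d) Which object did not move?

the green cylinder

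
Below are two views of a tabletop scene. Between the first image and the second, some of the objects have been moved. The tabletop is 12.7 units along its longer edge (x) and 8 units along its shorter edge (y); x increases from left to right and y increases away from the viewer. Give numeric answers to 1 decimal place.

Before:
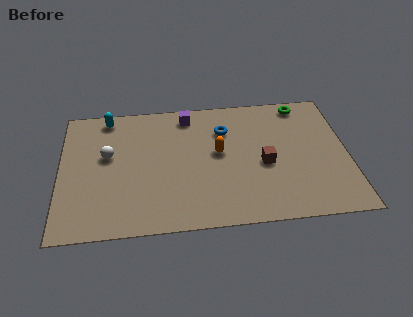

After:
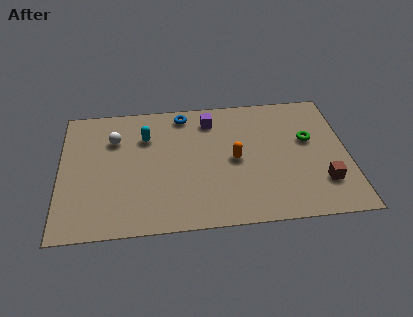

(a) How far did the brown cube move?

2.9

From (9.0, 3.5) to (11.5, 2.1), the brown cube covered √(2.5² + 1.4²) ≈ 2.9 units.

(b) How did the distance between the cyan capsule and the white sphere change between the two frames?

-1.0

Before: roughly 2.4 units apart; after: 1.4. That's 1.0 units closer together.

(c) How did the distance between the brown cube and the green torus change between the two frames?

-1.3

The distance was about 4.0 in the first image and 2.7 in the second, so they moved 1.3 units closer together.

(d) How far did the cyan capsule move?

2.2

The cyan capsule moved from about (2.1, 7.1) to (3.8, 5.7), a distance of √(1.7² + 1.4²) ≈ 2.2.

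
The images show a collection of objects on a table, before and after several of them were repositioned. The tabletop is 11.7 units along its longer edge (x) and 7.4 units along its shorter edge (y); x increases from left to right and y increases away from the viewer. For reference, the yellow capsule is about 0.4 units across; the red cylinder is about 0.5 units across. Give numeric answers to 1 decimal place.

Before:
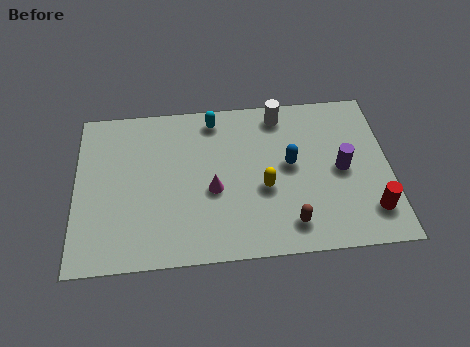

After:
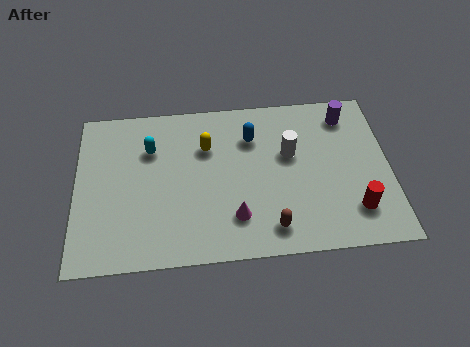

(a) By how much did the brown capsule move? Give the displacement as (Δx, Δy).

(-0.7, -0.1)

The brown capsule started near (7.9, 1.3) and ended near (7.2, 1.2).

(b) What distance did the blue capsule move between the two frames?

2.0

The blue capsule was near (8.0, 4.0) before and (6.6, 5.4) after, so it travelled √(1.4² + 1.4²) ≈ 2.0 units.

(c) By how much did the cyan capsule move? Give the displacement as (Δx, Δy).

(-2.4, -1.2)

From the two frames, the cyan capsule sits at roughly (5.2, 6.4) before and (2.8, 5.2) after.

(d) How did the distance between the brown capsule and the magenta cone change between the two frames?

-1.9

They were about 3.3 units apart before and 1.4 after — 1.9 units closer together.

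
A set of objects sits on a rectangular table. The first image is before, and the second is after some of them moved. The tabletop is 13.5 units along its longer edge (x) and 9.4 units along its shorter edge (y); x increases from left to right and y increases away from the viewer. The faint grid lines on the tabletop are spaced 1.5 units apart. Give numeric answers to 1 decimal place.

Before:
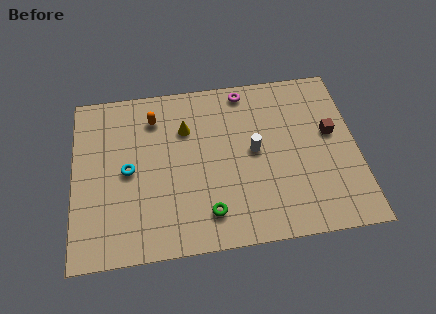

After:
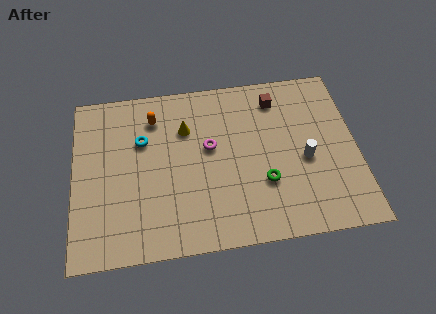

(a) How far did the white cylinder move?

2.5

From (8.6, 4.9) to (11.0, 4.1), the white cylinder covered √(2.4² + 0.8²) ≈ 2.5 units.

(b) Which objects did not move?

the orange capsule and the yellow cone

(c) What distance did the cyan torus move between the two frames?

1.7

From (2.6, 4.6) to (3.3, 6.2), the cyan torus covered √(0.7² + 1.6²) ≈ 1.7 units.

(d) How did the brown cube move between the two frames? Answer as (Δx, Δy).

(-2.5, 2.3)

From the two frames, the brown cube sits at roughly (12.3, 5.4) before and (9.8, 7.7) after.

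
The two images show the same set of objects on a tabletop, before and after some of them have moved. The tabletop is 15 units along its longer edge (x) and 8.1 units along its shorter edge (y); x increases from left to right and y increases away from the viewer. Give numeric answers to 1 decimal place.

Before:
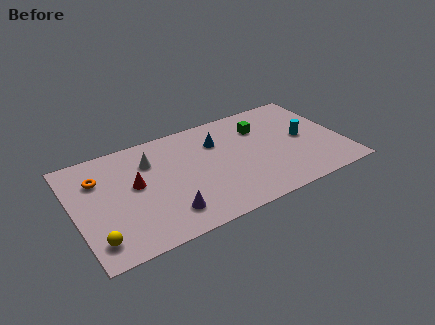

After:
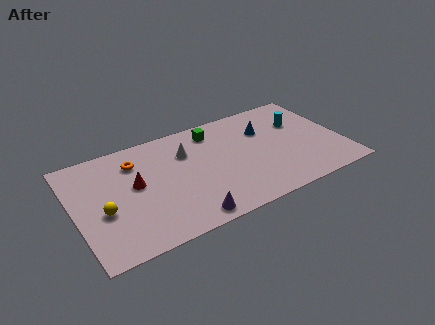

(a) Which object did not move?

the red cone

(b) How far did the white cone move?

2.0

The white cone was near (4.4, 5.9) before and (6.4, 5.7) after, so it travelled √(2.0² + 0.2²) ≈ 2.0 units.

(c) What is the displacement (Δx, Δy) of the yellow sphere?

(0.6, 1.8)

From the two frames, the yellow sphere sits at roughly (0.9, 1.5) before and (1.5, 3.3) after.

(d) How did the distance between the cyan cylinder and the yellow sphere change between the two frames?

-0.7

Before: roughly 12.3 units apart; after: 11.6. That's 0.7 units closer together.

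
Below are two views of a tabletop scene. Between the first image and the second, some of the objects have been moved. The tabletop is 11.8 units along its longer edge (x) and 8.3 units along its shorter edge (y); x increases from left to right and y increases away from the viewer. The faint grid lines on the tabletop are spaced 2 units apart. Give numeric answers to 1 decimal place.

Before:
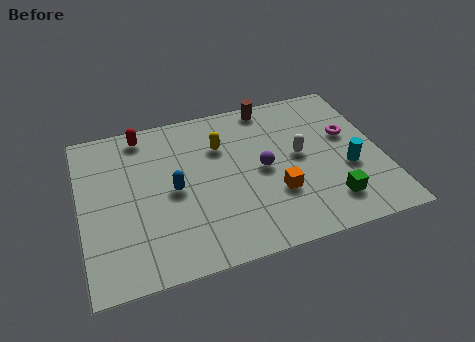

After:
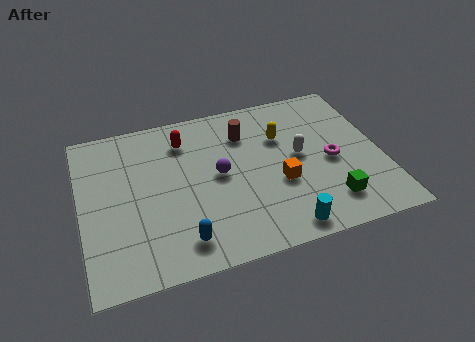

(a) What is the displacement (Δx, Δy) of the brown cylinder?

(-1.1, -1.3)

From the two frames, the brown cylinder sits at roughly (7.7, 7.5) before and (6.6, 6.2) after.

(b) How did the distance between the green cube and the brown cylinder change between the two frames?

-0.7

The distance was about 6.1 in the first image and 5.4 in the second, so they moved 0.7 units closer together.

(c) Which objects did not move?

the green cube and the white capsule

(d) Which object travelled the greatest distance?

the cyan cylinder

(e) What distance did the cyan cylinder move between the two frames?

3.6

From (10.4, 3.2) to (7.6, 0.9), the cyan cylinder covered √(2.8² + 2.3²) ≈ 3.6 units.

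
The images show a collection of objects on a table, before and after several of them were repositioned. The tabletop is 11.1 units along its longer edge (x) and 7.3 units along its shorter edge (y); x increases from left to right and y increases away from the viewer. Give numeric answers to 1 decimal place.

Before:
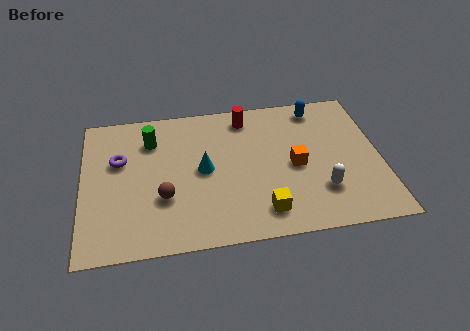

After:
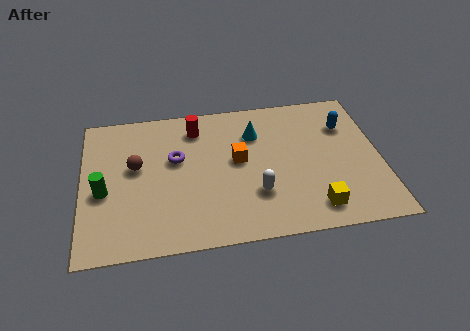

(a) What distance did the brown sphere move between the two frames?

2.0

From (3.0, 2.5) to (2.0, 4.2), the brown sphere covered √(1.0² + 1.7²) ≈ 2.0 units.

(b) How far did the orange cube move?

2.2

The orange cube was near (7.9, 3.4) before and (5.8, 4.0) after, so it travelled √(2.1² + 0.6²) ≈ 2.2 units.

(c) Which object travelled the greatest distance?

the green cylinder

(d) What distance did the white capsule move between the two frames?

2.4

The white capsule moved from about (8.8, 2.0) to (6.4, 2.2), a distance of √(2.4² + 0.2²) ≈ 2.4.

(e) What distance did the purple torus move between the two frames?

2.1

From (1.4, 4.6) to (3.5, 4.4), the purple torus covered √(2.1² + 0.2²) ≈ 2.1 units.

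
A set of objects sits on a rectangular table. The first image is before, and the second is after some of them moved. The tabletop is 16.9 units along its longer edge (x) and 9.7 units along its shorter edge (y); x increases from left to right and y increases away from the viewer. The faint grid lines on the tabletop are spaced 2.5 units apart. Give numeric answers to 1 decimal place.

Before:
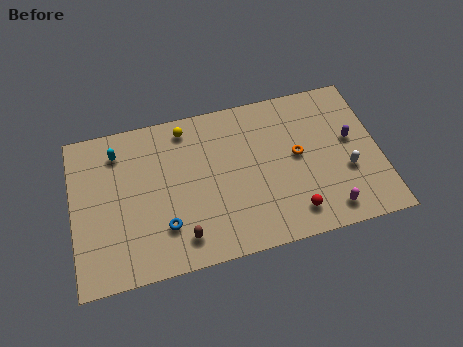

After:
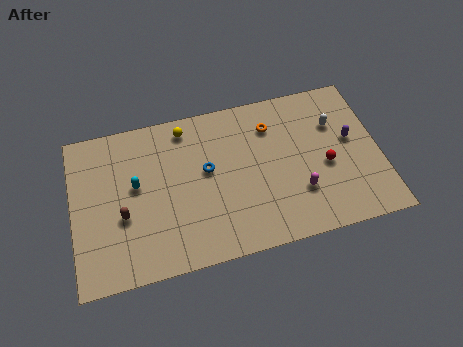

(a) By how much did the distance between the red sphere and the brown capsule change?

+5.1

Before: roughly 6.1 units apart; after: 11.2. That's 5.1 units further apart.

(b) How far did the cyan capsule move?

2.5

The cyan capsule moved from about (2.6, 7.8) to (3.5, 5.5), a distance of √(0.9² + 2.3²) ≈ 2.5.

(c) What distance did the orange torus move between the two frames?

2.6

The orange torus moved from about (12.4, 5.2) to (11.1, 7.4), a distance of √(1.3² + 2.2²) ≈ 2.6.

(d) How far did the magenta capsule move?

2.1

The magenta capsule moved from about (13.8, 1.4) to (12.3, 2.9), a distance of √(1.5² + 1.5²) ≈ 2.1.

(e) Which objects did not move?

the purple capsule and the yellow sphere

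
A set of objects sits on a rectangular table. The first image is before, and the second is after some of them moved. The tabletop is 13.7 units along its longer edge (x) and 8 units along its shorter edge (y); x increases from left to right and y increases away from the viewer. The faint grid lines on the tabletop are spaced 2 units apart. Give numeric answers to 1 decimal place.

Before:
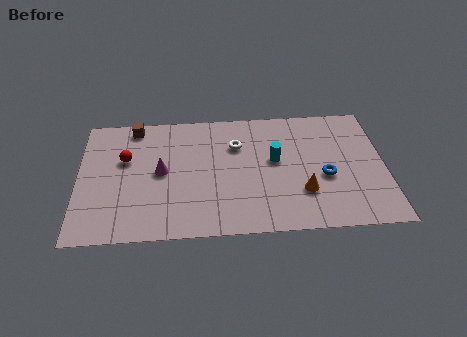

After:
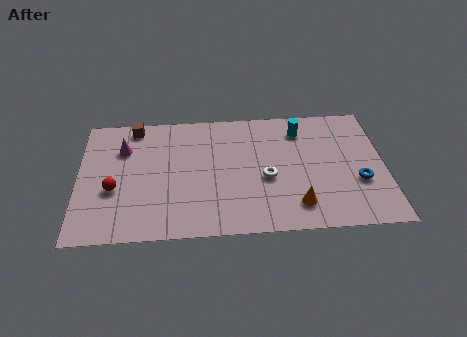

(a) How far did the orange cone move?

0.9

The orange cone moved from about (10.0, 2.4) to (9.7, 1.6), a distance of √(0.3² + 0.8²) ≈ 0.9.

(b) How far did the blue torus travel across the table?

1.6

From (11.0, 3.3) to (12.5, 2.9), the blue torus covered √(1.5² + 0.4²) ≈ 1.6 units.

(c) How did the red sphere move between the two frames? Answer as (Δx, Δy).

(-0.5, -1.9)

The red sphere started near (2.1, 5.0) and ended near (1.6, 3.1).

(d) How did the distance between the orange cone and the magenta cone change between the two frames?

+2.2

The distance was about 6.5 in the first image and 8.7 in the second, so they moved 2.2 units further apart.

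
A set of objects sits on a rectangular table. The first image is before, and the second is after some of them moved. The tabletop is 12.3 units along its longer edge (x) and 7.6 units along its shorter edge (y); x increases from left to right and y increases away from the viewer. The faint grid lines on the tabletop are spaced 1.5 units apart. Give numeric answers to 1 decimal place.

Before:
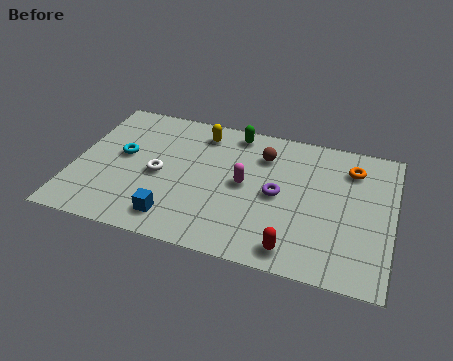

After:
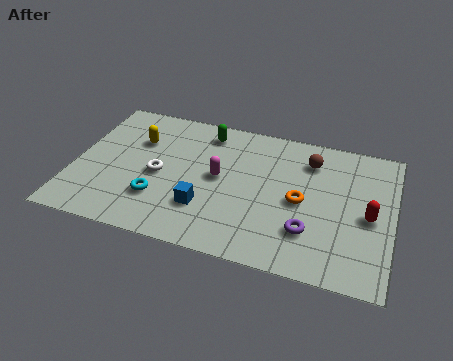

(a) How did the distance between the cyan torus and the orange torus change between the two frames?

-3.4

Before: roughly 9.0 units apart; after: 5.6. That's 3.4 units closer together.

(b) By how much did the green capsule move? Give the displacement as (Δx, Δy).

(-1.1, -0.3)

The green capsule was at about (6.0, 6.7) and moved to about (4.9, 6.4).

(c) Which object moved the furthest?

the red capsule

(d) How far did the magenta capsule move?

1.0

The magenta capsule moved from about (6.6, 3.9) to (5.6, 4.0), a distance of √(1.0² + 0.1²) ≈ 1.0.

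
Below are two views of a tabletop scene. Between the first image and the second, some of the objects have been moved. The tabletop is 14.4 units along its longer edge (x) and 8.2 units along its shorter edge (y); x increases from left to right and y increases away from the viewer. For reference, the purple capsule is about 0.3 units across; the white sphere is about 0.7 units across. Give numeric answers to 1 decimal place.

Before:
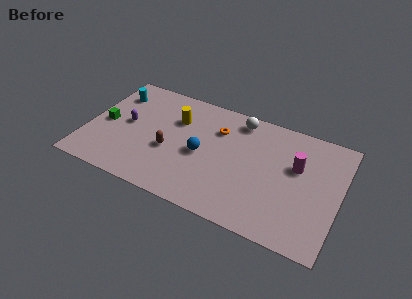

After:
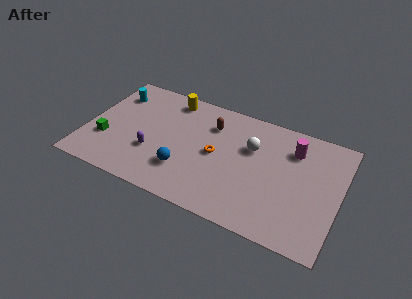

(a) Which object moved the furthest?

the brown capsule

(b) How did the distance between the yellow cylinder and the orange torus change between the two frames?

+1.8

Before: roughly 2.4 units apart; after: 4.2. That's 1.8 units further apart.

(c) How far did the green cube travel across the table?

1.2

The green cube was near (1.0, 3.9) before and (1.2, 2.7) after, so it travelled √(0.2² + 1.2²) ≈ 1.2 units.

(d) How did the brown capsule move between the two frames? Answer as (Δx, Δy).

(2.1, 2.8)

The brown capsule was at about (4.8, 3.3) and moved to about (6.9, 6.1).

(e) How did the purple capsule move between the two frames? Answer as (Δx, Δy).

(1.7, -1.5)

From the two frames, the purple capsule sits at roughly (2.2, 4.3) before and (3.9, 2.8) after.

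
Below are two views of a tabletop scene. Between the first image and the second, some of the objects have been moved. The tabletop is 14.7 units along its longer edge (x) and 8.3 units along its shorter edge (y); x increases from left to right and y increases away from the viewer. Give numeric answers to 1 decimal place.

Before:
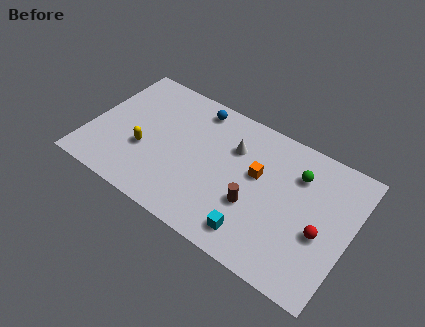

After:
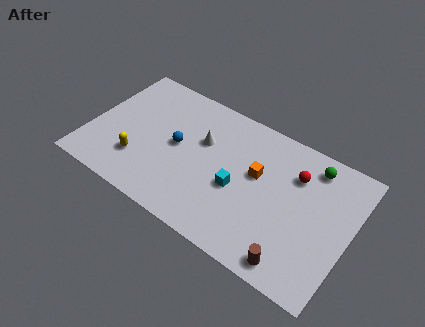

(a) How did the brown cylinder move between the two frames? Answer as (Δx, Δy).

(2.6, -2.0)

The brown cylinder was at about (9.5, 3.0) and moved to about (12.1, 1.0).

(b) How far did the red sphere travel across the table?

3.2

The red sphere moved from about (13.2, 3.4) to (11.4, 6.0), a distance of √(1.8² + 2.6²) ≈ 3.2.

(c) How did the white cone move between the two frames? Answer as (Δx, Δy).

(-1.7, -0.5)

The white cone was at about (7.9, 5.8) and moved to about (6.2, 5.3).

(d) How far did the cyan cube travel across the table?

2.5

From (9.8, 1.4) to (8.5, 3.5), the cyan cube covered √(1.3² + 2.1²) ≈ 2.5 units.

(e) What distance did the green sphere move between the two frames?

1.1

The green sphere moved from about (11.5, 6.1) to (12.2, 7.0), a distance of √(0.7² + 0.9²) ≈ 1.1.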